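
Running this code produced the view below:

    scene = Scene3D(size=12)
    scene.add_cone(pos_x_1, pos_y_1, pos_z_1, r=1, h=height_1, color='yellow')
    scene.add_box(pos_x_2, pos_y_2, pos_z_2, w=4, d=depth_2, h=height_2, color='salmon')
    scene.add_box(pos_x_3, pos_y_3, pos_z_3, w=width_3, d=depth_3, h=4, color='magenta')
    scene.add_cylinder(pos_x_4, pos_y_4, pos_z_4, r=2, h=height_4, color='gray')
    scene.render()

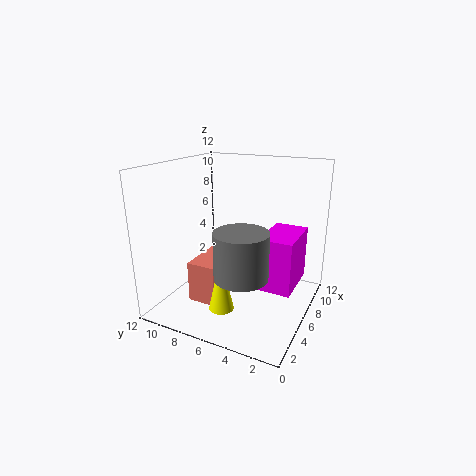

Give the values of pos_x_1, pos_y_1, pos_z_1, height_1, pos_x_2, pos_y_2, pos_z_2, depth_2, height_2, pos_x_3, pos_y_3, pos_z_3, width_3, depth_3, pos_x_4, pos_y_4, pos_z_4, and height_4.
pos_x_1 = 3; pos_y_1 = 6; pos_z_1 = 1; height_1 = 4.5; pos_x_2 = 3.5; pos_y_2 = 7; pos_z_2 = 0.5; depth_2 = 2.5; height_2 = 3.5; pos_x_3 = 3; pos_y_3 = 0.5; pos_z_3 = 3.5; width_3 = 4; depth_3 = 2.5; pos_x_4 = 2.5; pos_y_4 = 4; pos_z_4 = 4.5; height_4 = 3.5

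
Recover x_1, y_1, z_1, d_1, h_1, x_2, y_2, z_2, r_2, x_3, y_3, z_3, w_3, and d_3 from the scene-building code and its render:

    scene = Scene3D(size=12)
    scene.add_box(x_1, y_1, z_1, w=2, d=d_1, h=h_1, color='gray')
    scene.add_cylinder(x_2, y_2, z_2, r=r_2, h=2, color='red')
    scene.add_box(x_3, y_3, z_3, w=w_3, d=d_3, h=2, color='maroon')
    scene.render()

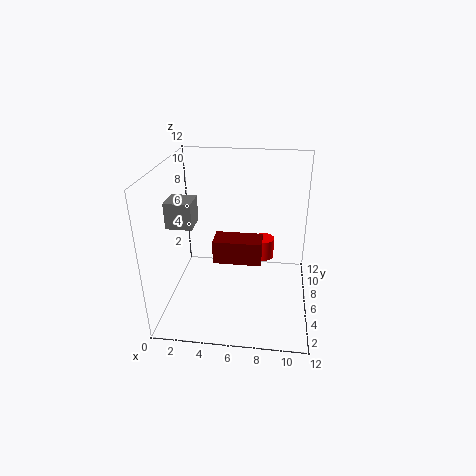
x_1 = 1, y_1 = 3, z_1 = 8, d_1 = 2, h_1 = 2, x_2 = 8, y_2 = 10, z_2 = 2, r_2 = 1, x_3 = 4, y_3 = 5, z_3 = 4, w_3 = 4, d_3 = 2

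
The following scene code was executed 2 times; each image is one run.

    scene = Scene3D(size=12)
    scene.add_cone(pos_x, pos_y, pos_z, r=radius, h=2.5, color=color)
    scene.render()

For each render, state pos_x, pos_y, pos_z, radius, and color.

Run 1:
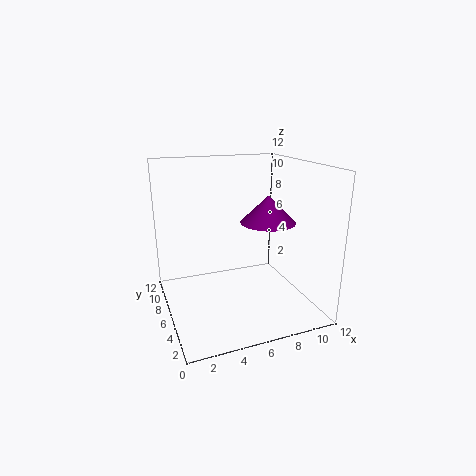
pos_x = 9.5
pos_y = 7.5
pos_z = 6.5
radius = 2.5
color = 'purple'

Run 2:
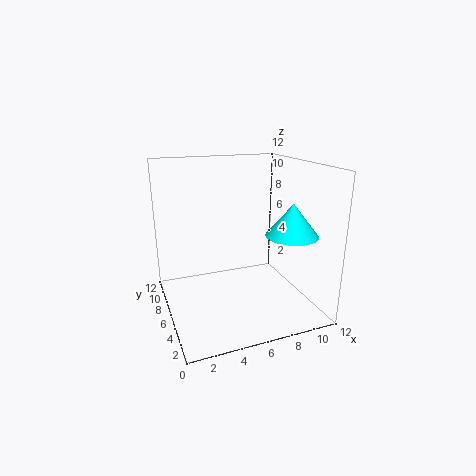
pos_x = 9
pos_y = 2.5
pos_z = 7
radius = 2
color = 'cyan'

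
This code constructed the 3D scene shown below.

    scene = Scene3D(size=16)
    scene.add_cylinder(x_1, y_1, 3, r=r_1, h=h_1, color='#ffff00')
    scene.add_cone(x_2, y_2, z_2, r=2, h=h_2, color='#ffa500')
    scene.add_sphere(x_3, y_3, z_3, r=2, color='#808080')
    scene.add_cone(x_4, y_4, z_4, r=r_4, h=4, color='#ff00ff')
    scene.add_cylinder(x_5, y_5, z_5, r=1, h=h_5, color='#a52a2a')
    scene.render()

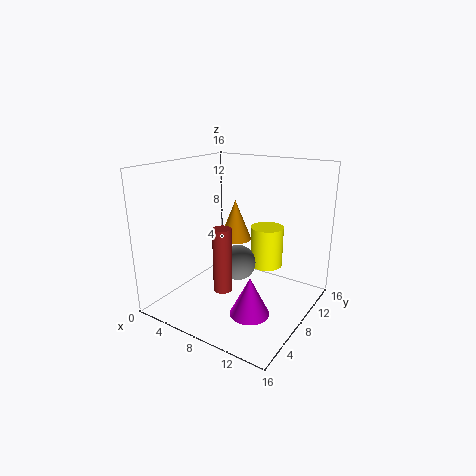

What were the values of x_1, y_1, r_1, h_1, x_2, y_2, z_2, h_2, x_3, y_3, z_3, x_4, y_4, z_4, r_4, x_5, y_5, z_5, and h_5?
x_1 = 9; y_1 = 13; r_1 = 2; h_1 = 5; x_2 = 5; y_2 = 12; z_2 = 6; h_2 = 5; x_3 = 8; y_3 = 8; z_3 = 5; x_4 = 12; y_4 = 4; z_4 = 2; r_4 = 2; x_5 = 8; y_5 = 5; z_5 = 3; h_5 = 7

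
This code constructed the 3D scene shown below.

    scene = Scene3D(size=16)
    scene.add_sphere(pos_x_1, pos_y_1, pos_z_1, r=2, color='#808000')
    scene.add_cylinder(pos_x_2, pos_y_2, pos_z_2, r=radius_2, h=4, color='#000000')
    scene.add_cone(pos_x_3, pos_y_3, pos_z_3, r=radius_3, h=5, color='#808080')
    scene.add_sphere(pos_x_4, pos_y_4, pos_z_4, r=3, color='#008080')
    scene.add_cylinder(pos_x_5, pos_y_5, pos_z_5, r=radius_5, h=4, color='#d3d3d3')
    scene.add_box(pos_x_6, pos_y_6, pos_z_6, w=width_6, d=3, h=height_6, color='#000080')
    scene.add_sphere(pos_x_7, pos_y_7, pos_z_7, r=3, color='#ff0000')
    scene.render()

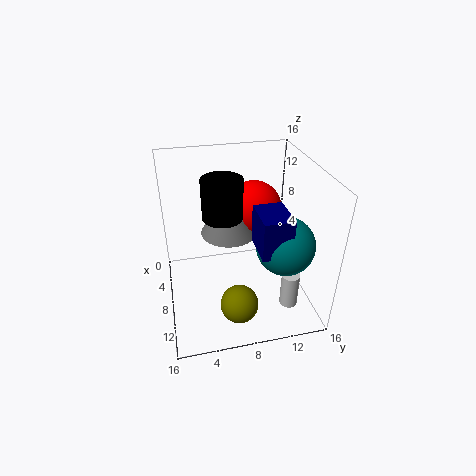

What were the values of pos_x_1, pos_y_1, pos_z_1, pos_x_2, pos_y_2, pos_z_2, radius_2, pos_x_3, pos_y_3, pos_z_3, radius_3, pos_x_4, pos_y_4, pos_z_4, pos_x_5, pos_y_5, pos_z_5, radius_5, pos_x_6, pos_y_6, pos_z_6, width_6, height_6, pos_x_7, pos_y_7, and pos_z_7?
pos_x_1 = 13
pos_y_1 = 7
pos_z_1 = 3
pos_x_2 = 10
pos_y_2 = 6
pos_z_2 = 12
radius_2 = 2
pos_x_3 = 8
pos_y_3 = 7
pos_z_3 = 9
radius_3 = 3
pos_x_4 = 12
pos_y_4 = 12
pos_z_4 = 9
pos_x_5 = 12
pos_y_5 = 13
pos_z_5 = 1
radius_5 = 1
pos_x_6 = 10
pos_y_6 = 9
pos_z_6 = 9
width_6 = 4
height_6 = 4
pos_x_7 = 7
pos_y_7 = 10
pos_z_7 = 11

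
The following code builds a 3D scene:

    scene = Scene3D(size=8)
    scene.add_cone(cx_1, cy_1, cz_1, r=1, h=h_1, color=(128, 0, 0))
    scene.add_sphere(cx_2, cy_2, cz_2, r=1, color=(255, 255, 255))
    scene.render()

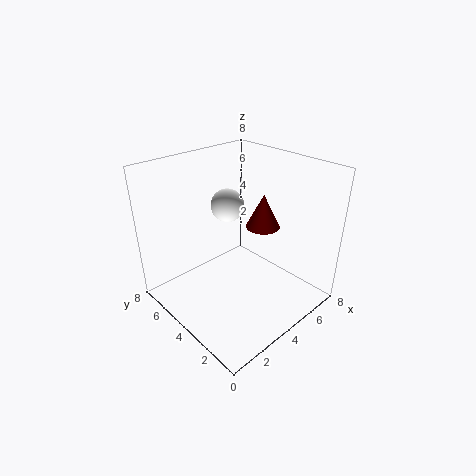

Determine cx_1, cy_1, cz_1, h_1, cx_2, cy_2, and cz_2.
cx_1 = 6; cy_1 = 4; cz_1 = 4; h_1 = 2; cx_2 = 5; cy_2 = 6; cz_2 = 5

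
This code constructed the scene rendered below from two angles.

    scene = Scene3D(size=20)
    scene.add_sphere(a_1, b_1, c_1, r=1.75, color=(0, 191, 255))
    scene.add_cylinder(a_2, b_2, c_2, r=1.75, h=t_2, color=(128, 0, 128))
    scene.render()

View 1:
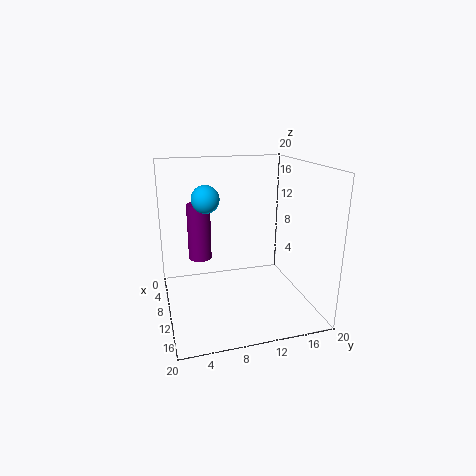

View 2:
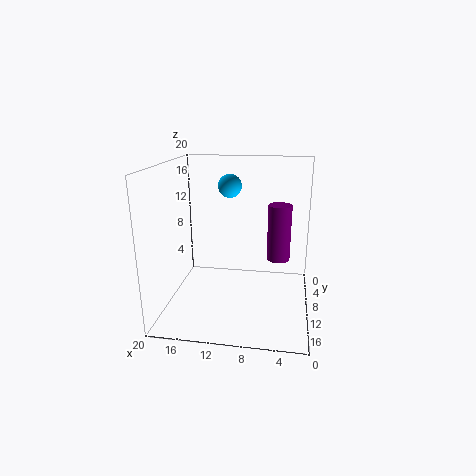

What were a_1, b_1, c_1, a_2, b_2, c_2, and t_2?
a_1 = 12, b_1 = 5.25, c_1 = 16.25, a_2 = 4.5, b_2 = 5.5, c_2 = 5.25, t_2 = 8.5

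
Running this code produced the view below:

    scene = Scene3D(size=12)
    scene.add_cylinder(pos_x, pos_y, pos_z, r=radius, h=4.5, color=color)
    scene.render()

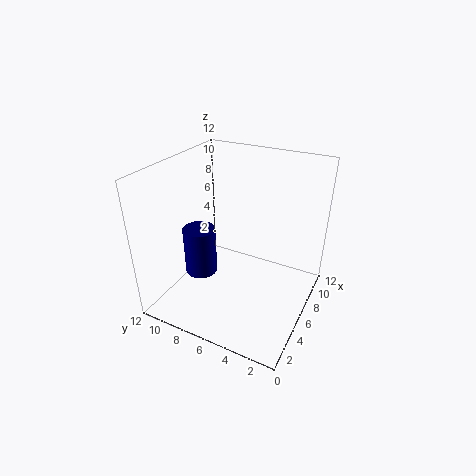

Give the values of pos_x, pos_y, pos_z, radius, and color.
pos_x = 6.5; pos_y = 10.25; pos_z = 1; radius = 1.5; color = 'navy'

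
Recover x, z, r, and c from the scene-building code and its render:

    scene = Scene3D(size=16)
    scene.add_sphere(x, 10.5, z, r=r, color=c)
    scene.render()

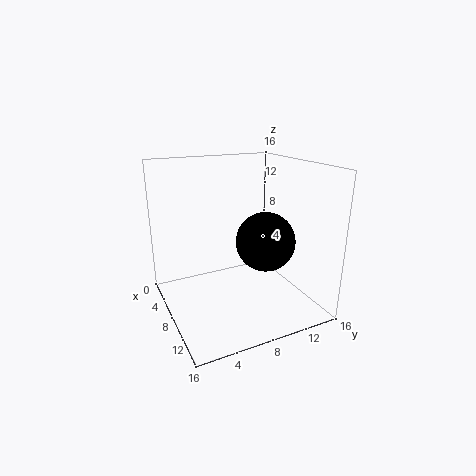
x = 9.75, z = 7.75, r = 3.25, c = 'black'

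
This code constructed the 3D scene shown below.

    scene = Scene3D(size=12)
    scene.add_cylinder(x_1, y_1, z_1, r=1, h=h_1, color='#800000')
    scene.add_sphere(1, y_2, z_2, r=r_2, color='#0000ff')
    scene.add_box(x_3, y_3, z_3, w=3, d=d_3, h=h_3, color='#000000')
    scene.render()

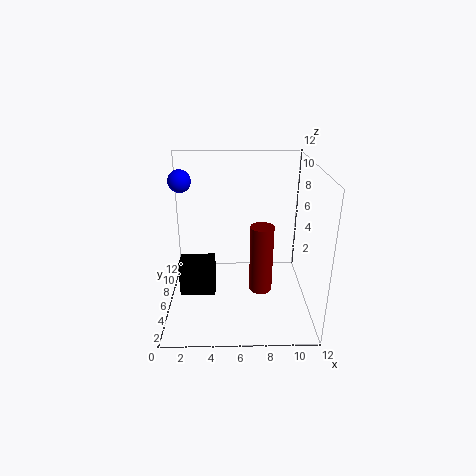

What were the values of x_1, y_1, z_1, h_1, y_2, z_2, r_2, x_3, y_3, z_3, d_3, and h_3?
x_1 = 8, y_1 = 6, z_1 = 1, h_1 = 6, y_2 = 9, z_2 = 10, r_2 = 1, x_3 = 1, y_3 = 5, z_3 = 1, d_3 = 2, h_3 = 3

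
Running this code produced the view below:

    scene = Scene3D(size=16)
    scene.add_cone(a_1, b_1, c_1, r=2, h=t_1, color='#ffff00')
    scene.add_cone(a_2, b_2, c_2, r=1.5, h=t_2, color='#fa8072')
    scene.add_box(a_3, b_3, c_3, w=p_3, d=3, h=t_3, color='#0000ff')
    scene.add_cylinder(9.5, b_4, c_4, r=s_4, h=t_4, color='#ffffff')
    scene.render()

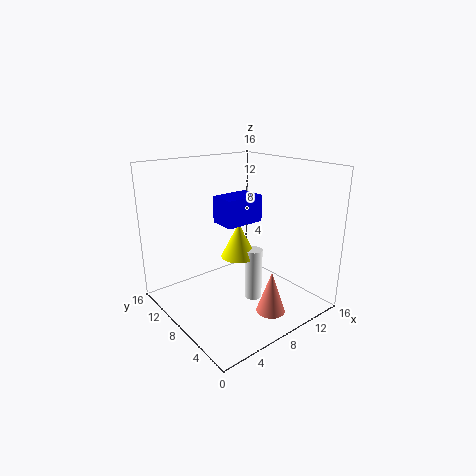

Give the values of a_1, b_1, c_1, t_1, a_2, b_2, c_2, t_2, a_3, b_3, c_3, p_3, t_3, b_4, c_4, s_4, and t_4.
a_1 = 8.5; b_1 = 8.5; c_1 = 5.5; t_1 = 4; a_2 = 8; b_2 = 2.5; c_2 = 1.5; t_2 = 4.5; a_3 = 6.5; b_3 = 7.5; c_3 = 9.5; p_3 = 4.5; t_3 = 3; b_4 = 7; c_4 = 0.5; s_4 = 1; t_4 = 6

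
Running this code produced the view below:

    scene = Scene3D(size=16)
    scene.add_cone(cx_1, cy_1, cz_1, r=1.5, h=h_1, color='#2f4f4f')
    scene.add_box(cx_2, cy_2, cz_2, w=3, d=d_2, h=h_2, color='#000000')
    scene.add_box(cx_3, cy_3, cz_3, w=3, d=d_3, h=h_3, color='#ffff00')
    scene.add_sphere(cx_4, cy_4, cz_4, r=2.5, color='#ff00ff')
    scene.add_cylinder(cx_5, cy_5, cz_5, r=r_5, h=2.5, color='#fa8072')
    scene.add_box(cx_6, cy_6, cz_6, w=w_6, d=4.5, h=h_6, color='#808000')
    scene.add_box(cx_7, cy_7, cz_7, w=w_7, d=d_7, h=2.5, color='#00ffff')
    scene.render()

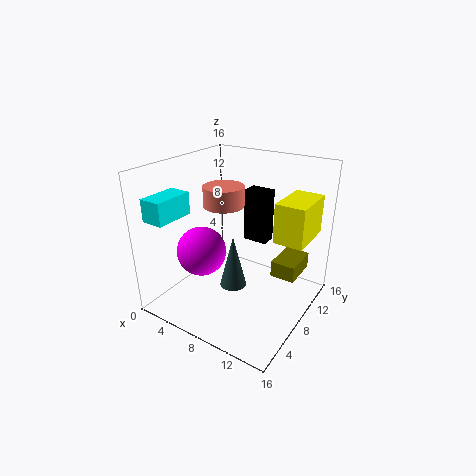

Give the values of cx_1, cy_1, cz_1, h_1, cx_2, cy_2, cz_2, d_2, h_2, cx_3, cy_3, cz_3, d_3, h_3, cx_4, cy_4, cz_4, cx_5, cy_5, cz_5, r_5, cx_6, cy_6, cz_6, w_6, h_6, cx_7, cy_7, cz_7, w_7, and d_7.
cx_1 = 8, cy_1 = 7, cz_1 = 2.5, h_1 = 6, cx_2 = 6, cy_2 = 12.5, cz_2 = 5.5, d_2 = 2, h_2 = 6.5, cx_3 = 13, cy_3 = 6.5, cz_3 = 9.5, d_3 = 5, h_3 = 4, cx_4 = 6.5, cy_4 = 3.5, cz_4 = 8, cx_5 = 4, cy_5 = 11, cz_5 = 10, r_5 = 2.5, cx_6 = 10.5, cy_6 = 11.5, cz_6 = 2, w_6 = 3, h_6 = 2, cx_7 = 0.5, cy_7 = 1.5, cz_7 = 10.5, w_7 = 2.5, d_7 = 4.5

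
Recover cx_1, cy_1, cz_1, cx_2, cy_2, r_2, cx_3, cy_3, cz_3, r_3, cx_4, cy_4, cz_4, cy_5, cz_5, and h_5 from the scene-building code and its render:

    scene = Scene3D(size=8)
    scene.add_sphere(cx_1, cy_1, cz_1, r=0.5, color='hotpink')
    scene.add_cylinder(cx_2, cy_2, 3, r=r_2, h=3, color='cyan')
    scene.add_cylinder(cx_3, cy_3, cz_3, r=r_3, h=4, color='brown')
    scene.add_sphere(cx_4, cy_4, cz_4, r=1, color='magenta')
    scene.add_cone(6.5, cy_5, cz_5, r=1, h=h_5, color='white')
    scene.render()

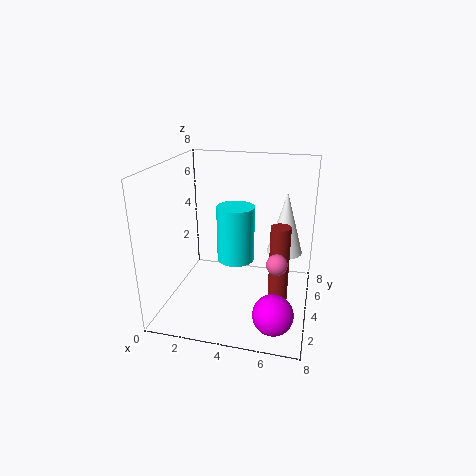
cx_1 = 6.5; cy_1 = 1.5; cz_1 = 4; cx_2 = 4; cy_2 = 3.5; r_2 = 1; cx_3 = 6.5; cy_3 = 2.5; cz_3 = 1.5; r_3 = 0.5; cx_4 = 6.5; cy_4 = 1; cz_4 = 1.5; cy_5 = 5; cz_5 = 3; h_5 = 3.5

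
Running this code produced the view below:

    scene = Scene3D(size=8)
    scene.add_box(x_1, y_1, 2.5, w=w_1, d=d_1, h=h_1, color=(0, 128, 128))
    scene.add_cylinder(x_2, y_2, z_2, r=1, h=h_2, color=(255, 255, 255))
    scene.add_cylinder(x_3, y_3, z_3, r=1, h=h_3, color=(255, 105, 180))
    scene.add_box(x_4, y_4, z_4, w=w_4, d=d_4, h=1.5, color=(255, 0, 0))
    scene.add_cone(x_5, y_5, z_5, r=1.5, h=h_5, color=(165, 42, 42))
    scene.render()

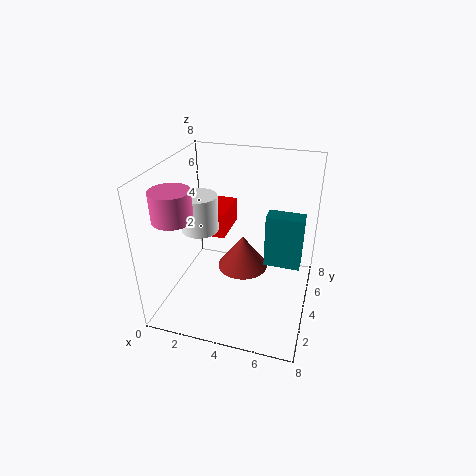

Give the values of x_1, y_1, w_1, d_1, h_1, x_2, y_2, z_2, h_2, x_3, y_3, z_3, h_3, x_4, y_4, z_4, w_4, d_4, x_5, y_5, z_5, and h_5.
x_1 = 5.5; y_1 = 4; w_1 = 2; d_1 = 1; h_1 = 3; x_2 = 2; y_2 = 3.5; z_2 = 4.5; h_2 = 2; x_3 = 1.5; y_3 = 1.5; z_3 = 6; h_3 = 1.5; x_4 = 1; y_4 = 4.5; z_4 = 3.5; w_4 = 2; d_4 = 2.5; x_5 = 4; y_5 = 5; z_5 = 1.5; h_5 = 2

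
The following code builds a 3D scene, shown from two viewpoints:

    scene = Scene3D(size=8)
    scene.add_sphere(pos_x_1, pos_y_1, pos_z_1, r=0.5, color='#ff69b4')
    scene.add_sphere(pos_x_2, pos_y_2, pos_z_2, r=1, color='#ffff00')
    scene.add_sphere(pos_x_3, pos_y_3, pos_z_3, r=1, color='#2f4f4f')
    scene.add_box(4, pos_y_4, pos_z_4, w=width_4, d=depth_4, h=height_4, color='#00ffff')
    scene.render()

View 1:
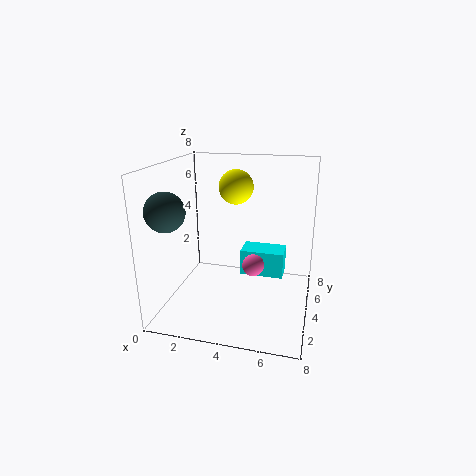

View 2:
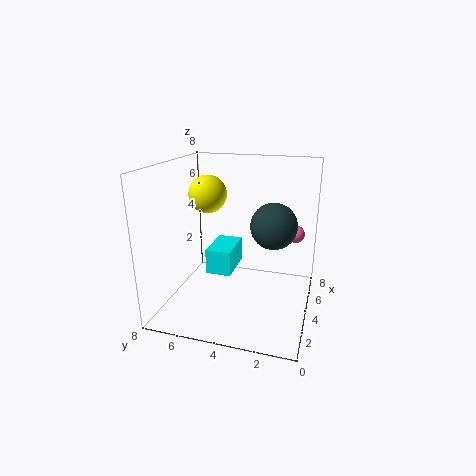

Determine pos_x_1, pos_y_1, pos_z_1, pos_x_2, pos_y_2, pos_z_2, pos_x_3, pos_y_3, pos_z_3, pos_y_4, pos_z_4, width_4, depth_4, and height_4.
pos_x_1 = 5.5, pos_y_1 = 1, pos_z_1 = 4, pos_x_2 = 3.5, pos_y_2 = 5.5, pos_z_2 = 6.5, pos_x_3 = 1, pos_y_3 = 1.5, pos_z_3 = 6, pos_y_4 = 4.5, pos_z_4 = 1.5, width_4 = 2.5, depth_4 = 1.5, height_4 = 1.5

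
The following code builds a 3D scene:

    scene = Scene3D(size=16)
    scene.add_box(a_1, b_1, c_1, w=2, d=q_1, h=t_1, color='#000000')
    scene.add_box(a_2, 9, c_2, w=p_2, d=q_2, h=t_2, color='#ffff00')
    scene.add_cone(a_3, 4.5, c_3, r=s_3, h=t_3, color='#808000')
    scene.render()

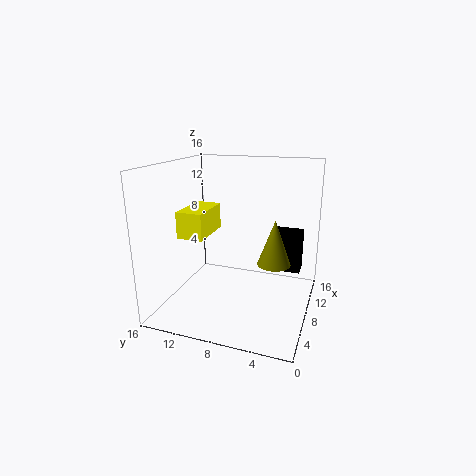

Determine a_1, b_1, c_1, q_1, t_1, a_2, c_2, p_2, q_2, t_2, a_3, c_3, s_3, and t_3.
a_1 = 11.5, b_1 = 1.5, c_1 = 3, q_1 = 3.5, t_1 = 5, a_2 = 1, c_2 = 10, p_2 = 4.5, q_2 = 2.5, t_2 = 2.5, a_3 = 11, c_3 = 4, s_3 = 2, t_3 = 5.5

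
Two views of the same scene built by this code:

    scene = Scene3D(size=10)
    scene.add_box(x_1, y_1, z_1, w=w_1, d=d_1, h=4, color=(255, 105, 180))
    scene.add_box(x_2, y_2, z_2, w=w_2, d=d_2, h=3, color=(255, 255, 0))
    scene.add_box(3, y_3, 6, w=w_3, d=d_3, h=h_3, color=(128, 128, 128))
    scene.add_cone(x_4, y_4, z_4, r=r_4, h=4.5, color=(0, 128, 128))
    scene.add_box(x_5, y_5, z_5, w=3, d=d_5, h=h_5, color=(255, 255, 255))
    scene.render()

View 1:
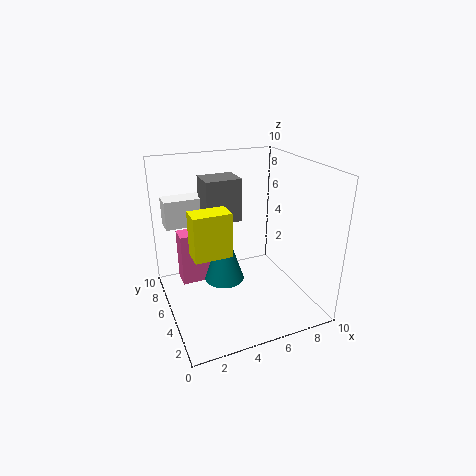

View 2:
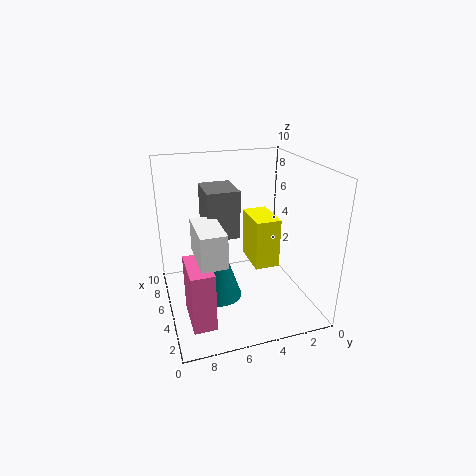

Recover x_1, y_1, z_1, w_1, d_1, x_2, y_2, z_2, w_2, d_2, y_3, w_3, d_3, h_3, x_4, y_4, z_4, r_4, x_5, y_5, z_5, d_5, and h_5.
x_1 = 1.5
y_1 = 7.5
z_1 = 0.5
w_1 = 3
d_1 = 1.5
x_2 = 1.5
y_2 = 3.5
z_2 = 4.5
w_2 = 2.5
d_2 = 1.5
y_3 = 5.5
w_3 = 2.5
d_3 = 2
h_3 = 3
x_4 = 4.5
y_4 = 6.5
z_4 = 1
r_4 = 1.5
x_5 = 0.5
y_5 = 7
z_5 = 5.5
d_5 = 1.5
h_5 = 2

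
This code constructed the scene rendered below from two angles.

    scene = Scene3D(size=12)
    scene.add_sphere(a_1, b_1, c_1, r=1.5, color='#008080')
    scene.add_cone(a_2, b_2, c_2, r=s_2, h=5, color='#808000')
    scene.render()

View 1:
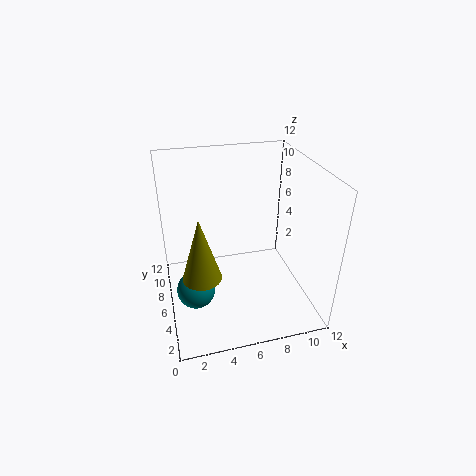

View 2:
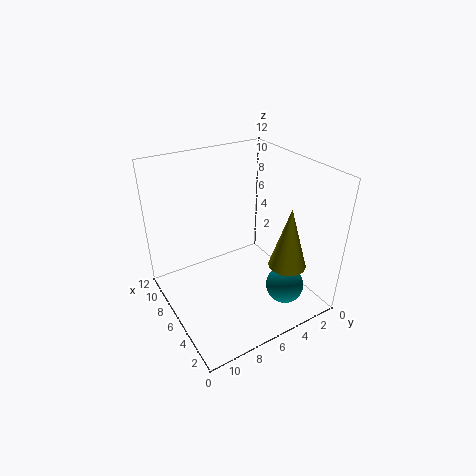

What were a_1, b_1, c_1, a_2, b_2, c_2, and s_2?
a_1 = 2, b_1 = 4, c_1 = 3, a_2 = 2.5, b_2 = 3.5, c_2 = 4.5, s_2 = 1.5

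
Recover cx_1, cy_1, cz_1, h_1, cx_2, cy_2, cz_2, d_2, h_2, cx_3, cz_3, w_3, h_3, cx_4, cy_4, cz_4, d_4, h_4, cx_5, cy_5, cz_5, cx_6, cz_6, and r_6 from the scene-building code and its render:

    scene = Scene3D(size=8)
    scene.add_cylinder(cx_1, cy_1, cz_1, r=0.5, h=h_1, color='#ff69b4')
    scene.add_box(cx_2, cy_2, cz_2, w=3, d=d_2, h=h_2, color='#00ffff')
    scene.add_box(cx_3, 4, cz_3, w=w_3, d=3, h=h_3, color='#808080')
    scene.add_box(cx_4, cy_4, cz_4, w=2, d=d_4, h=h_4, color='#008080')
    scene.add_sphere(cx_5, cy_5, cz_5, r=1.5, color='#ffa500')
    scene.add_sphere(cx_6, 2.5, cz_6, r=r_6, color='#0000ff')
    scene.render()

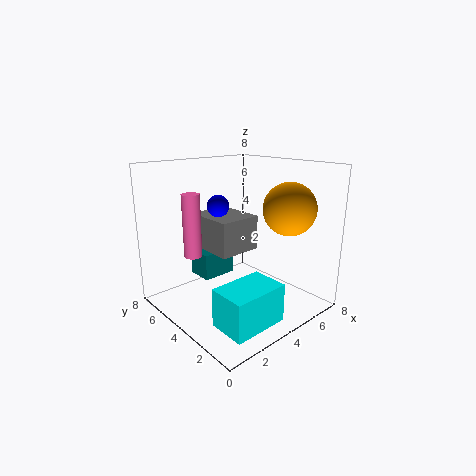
cx_1 = 2; cy_1 = 5.5; cz_1 = 3; h_1 = 3.5; cx_2 = 1; cy_2 = 0.5; cz_2 = 0.5; d_2 = 2; h_2 = 2; cx_3 = 3; cz_3 = 3; w_3 = 2.5; h_3 = 2; cx_4 = 2.5; cy_4 = 5; cz_4 = 1.5; d_4 = 1.5; h_4 = 1.5; cx_5 = 6.5; cy_5 = 2.5; cz_5 = 5.5; cx_6 = 1.5; cz_6 = 6.5; r_6 = 0.5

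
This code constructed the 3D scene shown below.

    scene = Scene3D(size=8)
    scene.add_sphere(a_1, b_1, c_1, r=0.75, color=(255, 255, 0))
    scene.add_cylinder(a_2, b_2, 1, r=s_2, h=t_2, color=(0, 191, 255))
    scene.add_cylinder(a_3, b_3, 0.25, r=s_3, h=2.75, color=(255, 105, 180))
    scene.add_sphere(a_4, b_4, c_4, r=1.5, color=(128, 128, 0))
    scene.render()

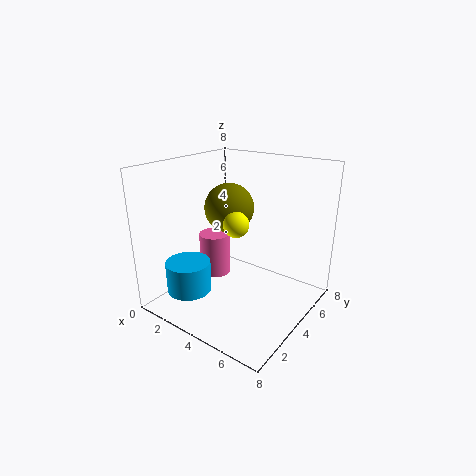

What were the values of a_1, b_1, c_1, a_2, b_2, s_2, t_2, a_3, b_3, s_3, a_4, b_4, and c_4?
a_1 = 3.5
b_1 = 4.5
c_1 = 4.5
a_2 = 2
b_2 = 2
s_2 = 1.25
t_2 = 1.75
a_3 = 1
b_3 = 5.5
s_3 = 1
a_4 = 2.25
b_4 = 5.5
c_4 = 5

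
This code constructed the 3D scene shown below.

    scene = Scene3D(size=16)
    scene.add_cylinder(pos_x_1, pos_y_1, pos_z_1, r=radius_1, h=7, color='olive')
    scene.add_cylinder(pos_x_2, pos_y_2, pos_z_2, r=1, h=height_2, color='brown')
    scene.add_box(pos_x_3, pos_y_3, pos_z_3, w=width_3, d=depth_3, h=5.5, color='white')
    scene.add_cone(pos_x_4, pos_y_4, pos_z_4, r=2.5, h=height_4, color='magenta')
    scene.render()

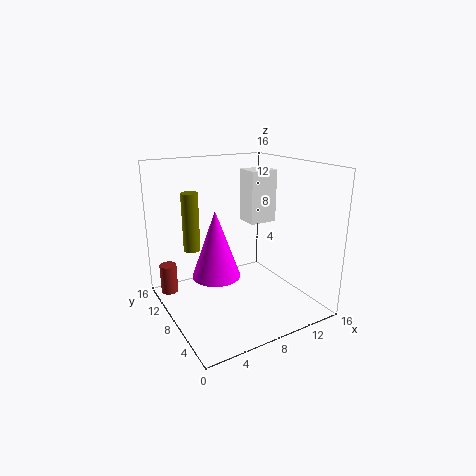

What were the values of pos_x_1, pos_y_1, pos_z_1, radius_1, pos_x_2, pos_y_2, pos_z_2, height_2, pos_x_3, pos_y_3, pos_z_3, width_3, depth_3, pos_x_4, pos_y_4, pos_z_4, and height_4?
pos_x_1 = 4.5
pos_y_1 = 13
pos_z_1 = 5.5
radius_1 = 1
pos_x_2 = 1.5
pos_y_2 = 13.5
pos_z_2 = 0.5
height_2 = 3.5
pos_x_3 = 8.5
pos_y_3 = 6
pos_z_3 = 10
width_3 = 3
depth_3 = 2.5
pos_x_4 = 4.5
pos_y_4 = 6.5
pos_z_4 = 5
height_4 = 7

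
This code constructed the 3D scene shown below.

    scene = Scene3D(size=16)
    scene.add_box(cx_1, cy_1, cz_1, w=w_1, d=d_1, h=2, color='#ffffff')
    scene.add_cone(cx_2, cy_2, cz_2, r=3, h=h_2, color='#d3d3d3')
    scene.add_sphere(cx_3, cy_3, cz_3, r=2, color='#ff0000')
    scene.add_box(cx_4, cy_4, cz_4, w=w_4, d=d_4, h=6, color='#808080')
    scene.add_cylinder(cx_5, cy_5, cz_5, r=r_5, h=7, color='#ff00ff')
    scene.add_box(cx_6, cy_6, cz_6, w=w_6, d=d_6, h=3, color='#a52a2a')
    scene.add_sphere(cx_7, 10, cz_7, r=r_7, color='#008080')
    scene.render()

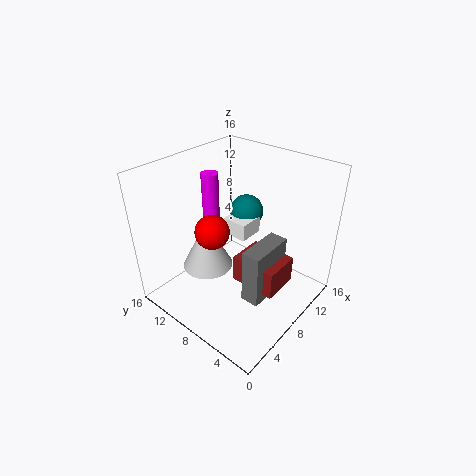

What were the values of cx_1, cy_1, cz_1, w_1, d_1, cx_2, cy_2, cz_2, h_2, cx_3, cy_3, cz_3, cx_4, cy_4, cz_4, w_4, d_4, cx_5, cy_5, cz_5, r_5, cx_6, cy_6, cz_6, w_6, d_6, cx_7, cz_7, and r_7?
cx_1 = 9, cy_1 = 8, cz_1 = 7, w_1 = 3, d_1 = 3, cx_2 = 7, cy_2 = 12, cz_2 = 3, h_2 = 6, cx_3 = 7, cy_3 = 11, cz_3 = 8, cx_4 = 5, cy_4 = 3, cz_4 = 3, w_4 = 5, d_4 = 2, cx_5 = 9, cy_5 = 13, cz_5 = 7, r_5 = 1, cx_6 = 6, cy_6 = 2, cz_6 = 4, w_6 = 4, d_6 = 5, cx_7 = 12, cz_7 = 9, r_7 = 2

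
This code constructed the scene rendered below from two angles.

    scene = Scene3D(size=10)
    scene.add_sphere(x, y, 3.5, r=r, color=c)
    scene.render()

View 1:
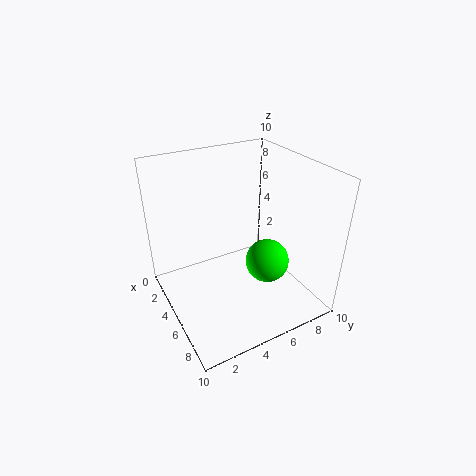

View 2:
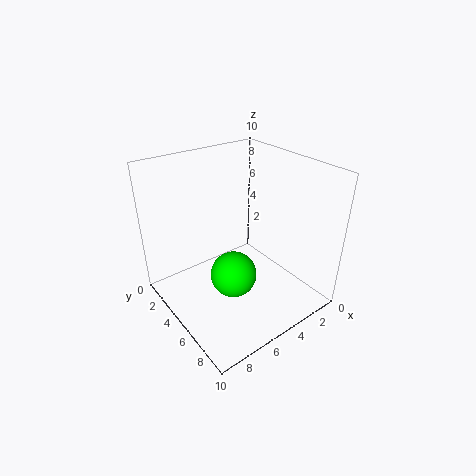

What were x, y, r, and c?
x = 6.5
y = 6.5
r = 1.5
c = 'lime'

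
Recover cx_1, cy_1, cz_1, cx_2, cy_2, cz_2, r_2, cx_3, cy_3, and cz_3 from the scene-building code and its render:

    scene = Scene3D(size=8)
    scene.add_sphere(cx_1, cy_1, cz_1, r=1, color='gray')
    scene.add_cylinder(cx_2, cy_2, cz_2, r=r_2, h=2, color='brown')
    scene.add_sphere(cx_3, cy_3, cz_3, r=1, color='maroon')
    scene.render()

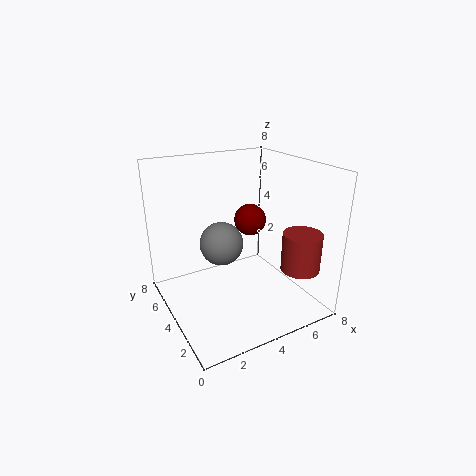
cx_1 = 2
cy_1 = 2
cz_1 = 5
cx_2 = 6
cy_2 = 1
cz_2 = 3
r_2 = 1
cx_3 = 6
cy_3 = 6
cz_3 = 4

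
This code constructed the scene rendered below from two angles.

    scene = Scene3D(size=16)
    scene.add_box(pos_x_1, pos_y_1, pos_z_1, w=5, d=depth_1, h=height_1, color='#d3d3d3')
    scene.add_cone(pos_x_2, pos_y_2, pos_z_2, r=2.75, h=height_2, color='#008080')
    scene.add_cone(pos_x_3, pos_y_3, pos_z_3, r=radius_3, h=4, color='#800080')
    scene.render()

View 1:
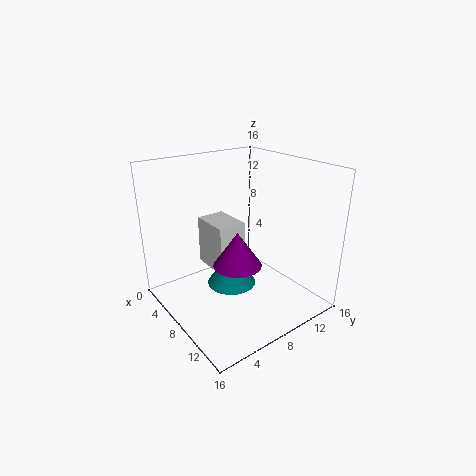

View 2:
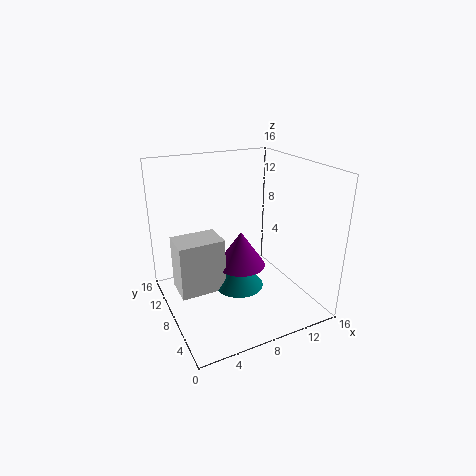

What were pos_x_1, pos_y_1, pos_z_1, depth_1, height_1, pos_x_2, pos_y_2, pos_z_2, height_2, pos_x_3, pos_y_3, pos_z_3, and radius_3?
pos_x_1 = 1, pos_y_1 = 7, pos_z_1 = 2.5, depth_1 = 3.5, height_1 = 6, pos_x_2 = 7.75, pos_y_2 = 7.25, pos_z_2 = 2.5, height_2 = 3.75, pos_x_3 = 8.25, pos_y_3 = 7.75, pos_z_3 = 4.75, radius_3 = 2.75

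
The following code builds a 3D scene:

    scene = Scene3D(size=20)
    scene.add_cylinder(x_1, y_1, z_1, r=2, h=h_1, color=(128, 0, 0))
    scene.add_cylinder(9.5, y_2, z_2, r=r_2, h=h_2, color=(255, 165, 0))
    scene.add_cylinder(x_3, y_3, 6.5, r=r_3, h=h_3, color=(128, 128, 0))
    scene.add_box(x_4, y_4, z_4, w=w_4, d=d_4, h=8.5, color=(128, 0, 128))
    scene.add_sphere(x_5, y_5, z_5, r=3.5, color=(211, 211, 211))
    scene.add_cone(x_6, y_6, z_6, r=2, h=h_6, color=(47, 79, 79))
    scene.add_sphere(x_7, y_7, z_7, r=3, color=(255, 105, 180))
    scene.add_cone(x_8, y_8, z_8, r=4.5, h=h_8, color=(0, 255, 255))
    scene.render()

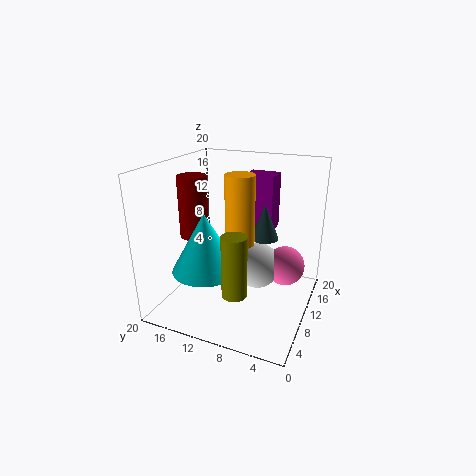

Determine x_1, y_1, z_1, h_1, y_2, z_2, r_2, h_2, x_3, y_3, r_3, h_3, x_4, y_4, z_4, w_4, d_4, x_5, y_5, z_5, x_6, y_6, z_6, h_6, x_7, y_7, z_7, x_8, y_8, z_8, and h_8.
x_1 = 8.5
y_1 = 16
z_1 = 10
h_1 = 8.5
y_2 = 9.5
z_2 = 9.5
r_2 = 2
h_2 = 9.5
x_3 = 2
y_3 = 7
r_3 = 1.5
h_3 = 7.5
x_4 = 15.5
y_4 = 7
z_4 = 9
w_4 = 4
d_4 = 4.5
x_5 = 14
y_5 = 8.5
z_5 = 4
x_6 = 12.5
y_6 = 7
z_6 = 9.5
h_6 = 5
x_7 = 15.5
y_7 = 4.5
z_7 = 4
x_8 = 6
y_8 = 13
z_8 = 6.5
h_8 = 8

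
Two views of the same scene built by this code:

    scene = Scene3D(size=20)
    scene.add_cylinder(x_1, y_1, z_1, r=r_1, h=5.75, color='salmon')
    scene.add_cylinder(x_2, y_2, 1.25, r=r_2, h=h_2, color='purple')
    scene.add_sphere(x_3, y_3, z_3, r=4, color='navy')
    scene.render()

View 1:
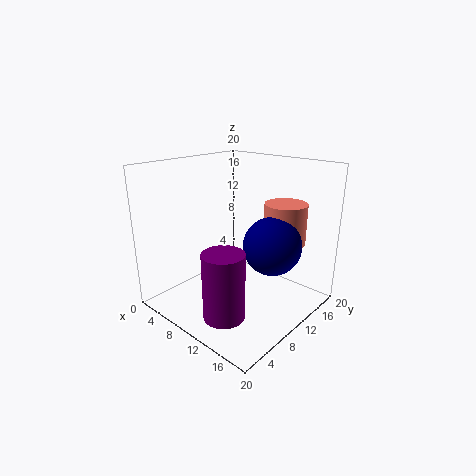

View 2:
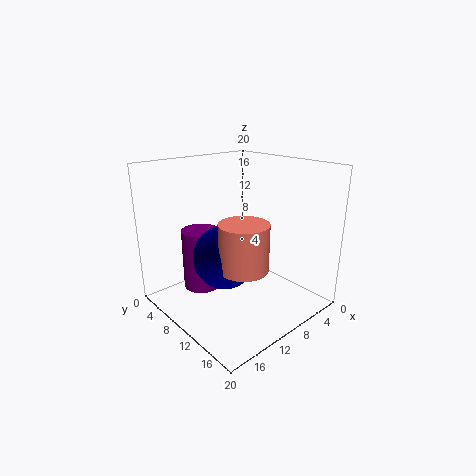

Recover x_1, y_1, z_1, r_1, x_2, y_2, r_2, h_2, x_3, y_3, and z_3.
x_1 = 14, y_1 = 15.5, z_1 = 8.75, r_1 = 3, x_2 = 12.5, y_2 = 4.5, r_2 = 2.75, h_2 = 9, x_3 = 14.25, y_3 = 12.25, z_3 = 9.25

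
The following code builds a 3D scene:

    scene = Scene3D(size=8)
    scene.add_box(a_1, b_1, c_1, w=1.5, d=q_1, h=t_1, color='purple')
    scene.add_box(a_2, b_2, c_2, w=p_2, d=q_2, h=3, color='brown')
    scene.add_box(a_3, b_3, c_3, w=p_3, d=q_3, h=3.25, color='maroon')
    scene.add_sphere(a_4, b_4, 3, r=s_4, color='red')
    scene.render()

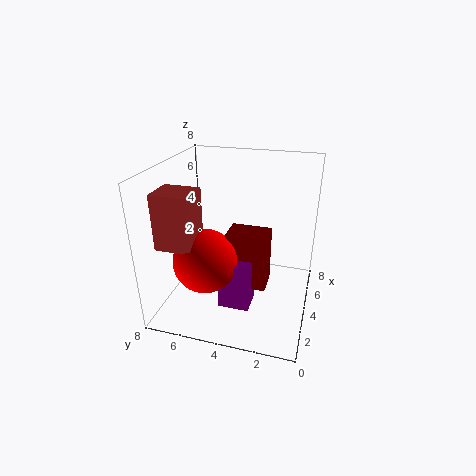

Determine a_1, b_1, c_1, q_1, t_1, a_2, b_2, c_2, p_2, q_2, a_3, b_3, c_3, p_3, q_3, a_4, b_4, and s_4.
a_1 = 2.5; b_1 = 3; c_1 = 0.25; q_1 = 1.75; t_1 = 2.75; a_2 = 1.5; b_2 = 5.75; c_2 = 4; p_2 = 1.75; q_2 = 2; a_3 = 3.25; b_3 = 2.25; c_3 = 1.25; p_3 = 1.5; q_3 = 2.25; a_4 = 2.75; b_4 = 5.5; s_4 = 1.75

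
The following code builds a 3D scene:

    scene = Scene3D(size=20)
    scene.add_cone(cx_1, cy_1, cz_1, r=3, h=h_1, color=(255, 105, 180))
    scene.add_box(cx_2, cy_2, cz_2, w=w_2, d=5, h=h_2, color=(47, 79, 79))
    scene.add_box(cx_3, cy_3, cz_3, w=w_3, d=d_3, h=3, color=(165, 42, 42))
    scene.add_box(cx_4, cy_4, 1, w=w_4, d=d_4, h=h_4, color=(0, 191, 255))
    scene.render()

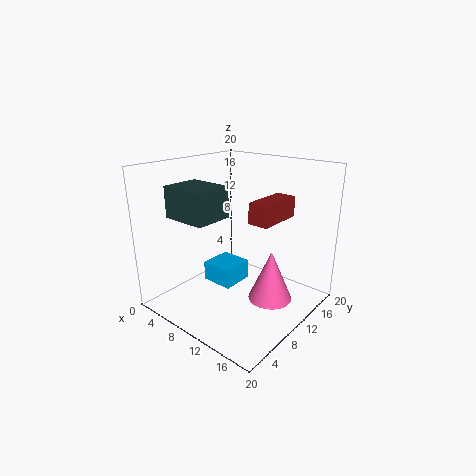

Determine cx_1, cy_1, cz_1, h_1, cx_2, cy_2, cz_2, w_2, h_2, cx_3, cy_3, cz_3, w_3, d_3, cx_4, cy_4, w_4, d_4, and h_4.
cx_1 = 15; cy_1 = 11; cz_1 = 2; h_1 = 7; cx_2 = 5; cy_2 = 2; cz_2 = 14; w_2 = 6; h_2 = 4; cx_3 = 11; cy_3 = 11; cz_3 = 12; w_3 = 3; d_3 = 7; cx_4 = 3; cy_4 = 10; w_4 = 5; d_4 = 5; h_4 = 3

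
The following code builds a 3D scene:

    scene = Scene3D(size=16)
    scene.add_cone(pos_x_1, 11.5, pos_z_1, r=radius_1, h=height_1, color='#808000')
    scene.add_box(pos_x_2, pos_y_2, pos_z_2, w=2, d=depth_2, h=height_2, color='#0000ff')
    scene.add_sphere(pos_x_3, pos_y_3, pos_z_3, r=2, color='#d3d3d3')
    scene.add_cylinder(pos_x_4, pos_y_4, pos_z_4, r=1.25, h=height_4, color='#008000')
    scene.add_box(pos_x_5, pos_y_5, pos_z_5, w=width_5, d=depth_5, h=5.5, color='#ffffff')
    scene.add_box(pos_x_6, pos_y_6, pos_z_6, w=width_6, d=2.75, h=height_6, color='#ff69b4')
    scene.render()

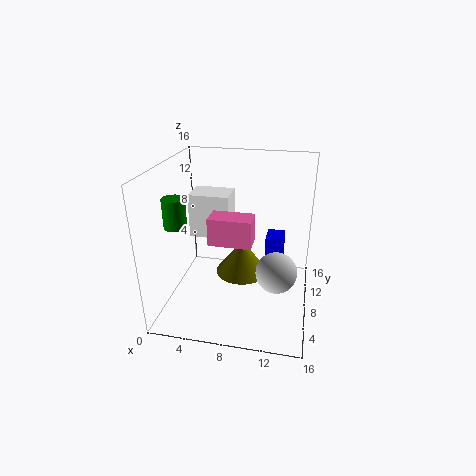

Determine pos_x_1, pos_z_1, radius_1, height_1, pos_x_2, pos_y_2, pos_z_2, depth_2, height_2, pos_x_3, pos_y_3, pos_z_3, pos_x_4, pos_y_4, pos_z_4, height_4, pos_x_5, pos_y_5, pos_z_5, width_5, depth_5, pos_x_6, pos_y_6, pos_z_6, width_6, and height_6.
pos_x_1 = 7.75, pos_z_1 = 1.5, radius_1 = 3.25, height_1 = 4.25, pos_x_2 = 11, pos_y_2 = 8.5, pos_z_2 = 3.25, depth_2 = 2.5, height_2 = 4.75, pos_x_3 = 12.75, pos_y_3 = 3.5, pos_z_3 = 7, pos_x_4 = 1.5, pos_y_4 = 6.25, pos_z_4 = 9.5, height_4 = 3.25, pos_x_5 = 1, pos_y_5 = 11.5, pos_z_5 = 5.75, width_5 = 5, depth_5 = 3.75, pos_x_6 = 4.5, pos_y_6 = 7.75, pos_z_6 = 6.75, width_6 = 5, height_6 = 3.25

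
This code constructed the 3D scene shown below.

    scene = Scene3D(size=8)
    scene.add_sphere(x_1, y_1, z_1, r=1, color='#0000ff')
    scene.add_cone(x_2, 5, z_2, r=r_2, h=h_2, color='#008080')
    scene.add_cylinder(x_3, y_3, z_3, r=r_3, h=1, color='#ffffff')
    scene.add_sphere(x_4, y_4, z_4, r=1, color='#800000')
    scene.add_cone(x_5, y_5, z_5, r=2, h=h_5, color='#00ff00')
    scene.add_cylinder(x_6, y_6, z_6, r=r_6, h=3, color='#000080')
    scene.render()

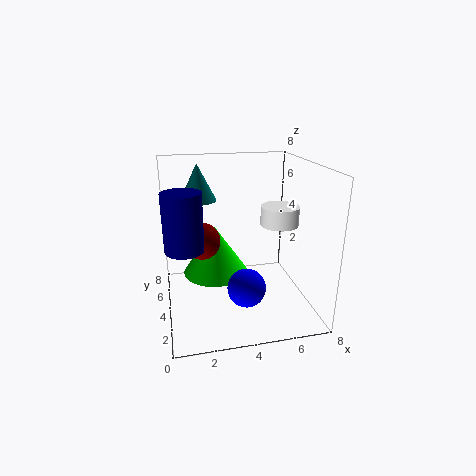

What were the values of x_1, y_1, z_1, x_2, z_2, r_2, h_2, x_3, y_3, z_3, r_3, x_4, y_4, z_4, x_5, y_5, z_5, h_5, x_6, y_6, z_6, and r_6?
x_1 = 4; y_1 = 2; z_1 = 2; x_2 = 2; z_2 = 6; r_2 = 1; h_2 = 2; x_3 = 6; y_3 = 3; z_3 = 5; r_3 = 1; x_4 = 2; y_4 = 4; z_4 = 4; x_5 = 3; y_5 = 6; z_5 = 1; h_5 = 3; x_6 = 1; y_6 = 3; z_6 = 4; r_6 = 1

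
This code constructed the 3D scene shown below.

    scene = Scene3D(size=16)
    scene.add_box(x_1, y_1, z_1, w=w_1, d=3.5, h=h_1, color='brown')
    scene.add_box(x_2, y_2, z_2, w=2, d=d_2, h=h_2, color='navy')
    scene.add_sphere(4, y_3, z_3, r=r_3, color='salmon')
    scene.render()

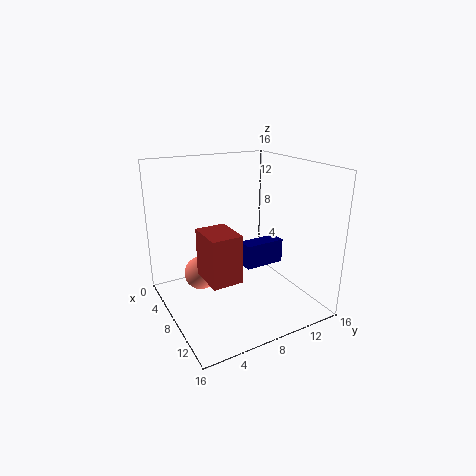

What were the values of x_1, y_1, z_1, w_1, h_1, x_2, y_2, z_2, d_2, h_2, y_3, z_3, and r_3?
x_1 = 5.5, y_1 = 4, z_1 = 3.5, w_1 = 4.5, h_1 = 5.5, x_2 = 5, y_2 = 10, z_2 = 3, d_2 = 5, h_2 = 3, y_3 = 5, z_3 = 2.5, r_3 = 2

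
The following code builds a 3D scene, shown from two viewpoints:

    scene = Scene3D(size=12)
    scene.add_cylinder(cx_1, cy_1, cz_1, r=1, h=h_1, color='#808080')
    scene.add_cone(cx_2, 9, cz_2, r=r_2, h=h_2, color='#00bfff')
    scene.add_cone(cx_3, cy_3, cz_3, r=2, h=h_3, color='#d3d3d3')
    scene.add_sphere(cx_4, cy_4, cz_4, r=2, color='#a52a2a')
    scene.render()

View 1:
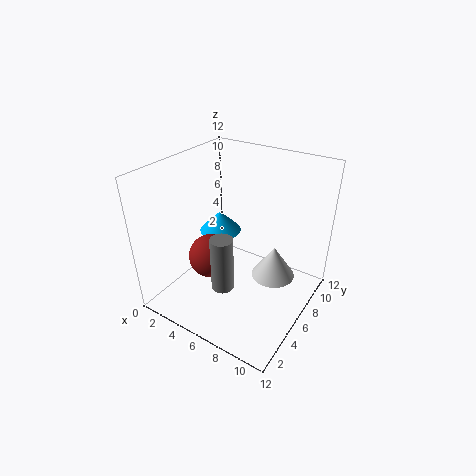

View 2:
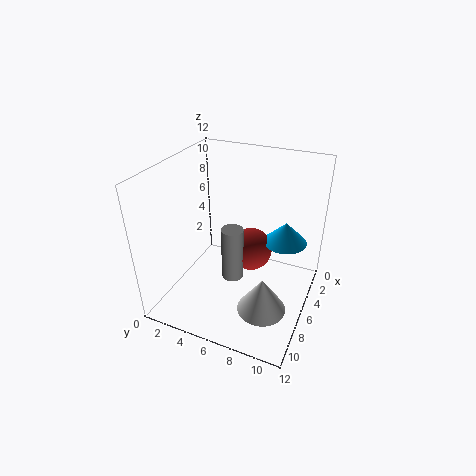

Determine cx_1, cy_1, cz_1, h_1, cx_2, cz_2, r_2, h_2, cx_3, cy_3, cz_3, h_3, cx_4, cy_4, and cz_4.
cx_1 = 5; cy_1 = 5; cz_1 = 1; h_1 = 5; cx_2 = 2; cz_2 = 4; r_2 = 2; h_2 = 2; cx_3 = 8; cy_3 = 9; cz_3 = 1; h_3 = 3; cx_4 = 3; cy_4 = 6; cz_4 = 3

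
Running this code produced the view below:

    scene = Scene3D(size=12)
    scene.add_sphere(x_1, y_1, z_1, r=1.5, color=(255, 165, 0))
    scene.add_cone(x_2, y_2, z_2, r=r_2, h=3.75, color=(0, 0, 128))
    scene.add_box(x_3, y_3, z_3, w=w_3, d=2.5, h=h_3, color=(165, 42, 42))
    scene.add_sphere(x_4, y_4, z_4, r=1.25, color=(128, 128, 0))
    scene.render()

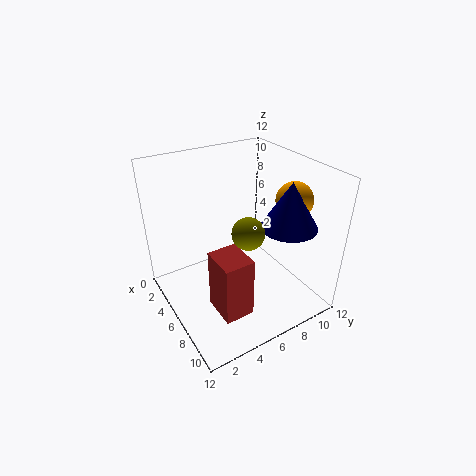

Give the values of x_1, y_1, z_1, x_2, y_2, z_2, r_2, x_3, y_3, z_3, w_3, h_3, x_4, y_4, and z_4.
x_1 = 8
y_1 = 10
z_1 = 9.25
x_2 = 8.75
y_2 = 9
z_2 = 7.5
r_2 = 2.25
x_3 = 6.25
y_3 = 3
z_3 = 0.5
w_3 = 3
h_3 = 5.25
x_4 = 8.25
y_4 = 5.5
z_4 = 7.75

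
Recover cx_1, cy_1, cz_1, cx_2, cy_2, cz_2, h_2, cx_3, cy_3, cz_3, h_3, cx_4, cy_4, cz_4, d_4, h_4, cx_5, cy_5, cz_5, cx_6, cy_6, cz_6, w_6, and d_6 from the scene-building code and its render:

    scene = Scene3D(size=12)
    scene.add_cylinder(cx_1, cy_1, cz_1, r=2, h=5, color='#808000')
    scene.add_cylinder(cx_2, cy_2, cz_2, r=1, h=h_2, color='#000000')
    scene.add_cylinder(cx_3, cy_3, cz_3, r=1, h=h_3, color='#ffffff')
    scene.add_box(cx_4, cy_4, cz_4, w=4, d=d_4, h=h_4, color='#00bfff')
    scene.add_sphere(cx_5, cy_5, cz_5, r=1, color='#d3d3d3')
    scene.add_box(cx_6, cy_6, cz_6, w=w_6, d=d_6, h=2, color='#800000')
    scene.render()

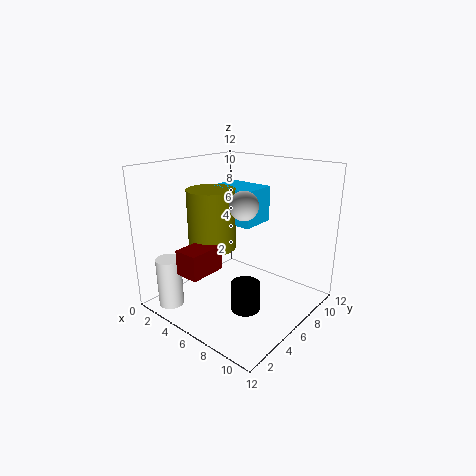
cx_1 = 4
cy_1 = 5
cz_1 = 5
cx_2 = 10
cy_2 = 2
cz_2 = 3
h_2 = 2
cx_3 = 3
cy_3 = 1
cz_3 = 1
h_3 = 4
cx_4 = 3
cy_4 = 6
cz_4 = 7
d_4 = 3
h_4 = 3
cx_5 = 9
cy_5 = 3
cz_5 = 10
cx_6 = 4
cy_6 = 1
cz_6 = 4
w_6 = 2
d_6 = 3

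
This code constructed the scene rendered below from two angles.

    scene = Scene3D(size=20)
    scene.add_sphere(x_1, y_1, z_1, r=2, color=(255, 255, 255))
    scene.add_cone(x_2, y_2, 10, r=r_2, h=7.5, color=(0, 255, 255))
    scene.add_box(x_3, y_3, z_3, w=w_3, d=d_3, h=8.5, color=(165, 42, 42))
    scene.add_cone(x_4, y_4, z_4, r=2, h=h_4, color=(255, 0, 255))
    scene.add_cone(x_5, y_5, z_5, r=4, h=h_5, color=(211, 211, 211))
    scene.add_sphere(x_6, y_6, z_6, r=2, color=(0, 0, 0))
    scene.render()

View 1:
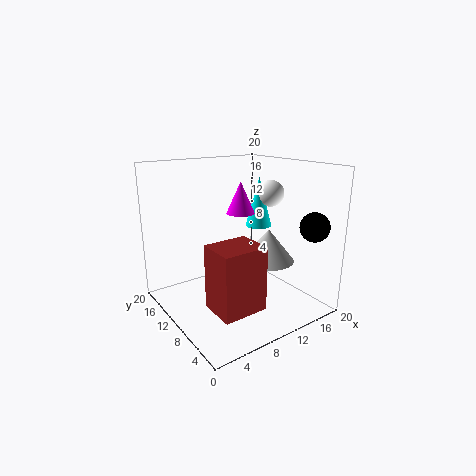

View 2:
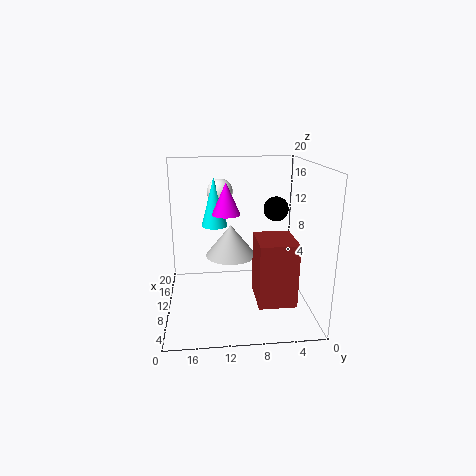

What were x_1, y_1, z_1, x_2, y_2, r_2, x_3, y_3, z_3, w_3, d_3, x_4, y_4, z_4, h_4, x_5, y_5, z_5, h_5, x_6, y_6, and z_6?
x_1 = 17.5
y_1 = 12
z_1 = 15
x_2 = 16
y_2 = 13
r_2 = 2
x_3 = 3.5
y_3 = 3
z_3 = 2.5
w_3 = 6
d_3 = 5
x_4 = 11.5
y_4 = 11.5
z_4 = 13
h_4 = 4.5
x_5 = 16
y_5 = 10.5
z_5 = 5
h_5 = 5
x_6 = 17.5
y_6 = 3
z_6 = 12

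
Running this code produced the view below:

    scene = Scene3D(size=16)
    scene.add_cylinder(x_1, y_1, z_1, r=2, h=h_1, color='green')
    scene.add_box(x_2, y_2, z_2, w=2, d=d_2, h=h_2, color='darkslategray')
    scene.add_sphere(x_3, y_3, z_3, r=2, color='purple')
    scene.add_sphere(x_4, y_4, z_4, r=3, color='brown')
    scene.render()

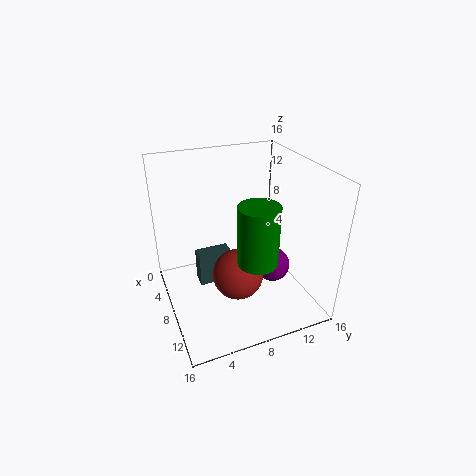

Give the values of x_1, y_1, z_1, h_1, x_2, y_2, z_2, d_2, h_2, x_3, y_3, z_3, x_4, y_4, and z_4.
x_1 = 13, y_1 = 8, z_1 = 8, h_1 = 6, x_2 = 4, y_2 = 4, z_2 = 1, d_2 = 4, h_2 = 4, x_3 = 9, y_3 = 12, z_3 = 4, x_4 = 8, y_4 = 8, z_4 = 3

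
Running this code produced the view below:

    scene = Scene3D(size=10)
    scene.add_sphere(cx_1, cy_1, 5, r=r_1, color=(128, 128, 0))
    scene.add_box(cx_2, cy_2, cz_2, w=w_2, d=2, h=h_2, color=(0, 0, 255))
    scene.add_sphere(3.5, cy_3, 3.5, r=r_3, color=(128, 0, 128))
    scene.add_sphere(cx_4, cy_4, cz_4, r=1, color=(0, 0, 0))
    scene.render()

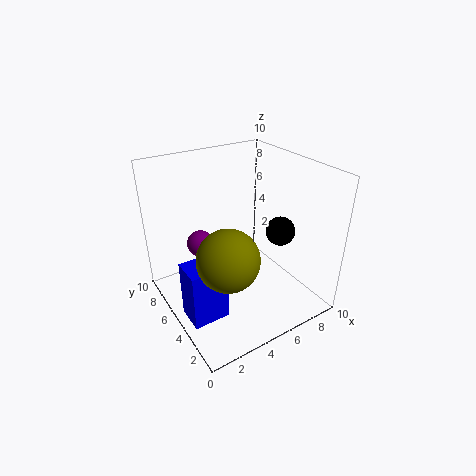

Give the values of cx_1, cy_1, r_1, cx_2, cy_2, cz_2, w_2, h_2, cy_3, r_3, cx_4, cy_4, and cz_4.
cx_1 = 3; cy_1 = 3; r_1 = 2; cx_2 = 0.5; cy_2 = 3; cz_2 = 0.5; w_2 = 2.5; h_2 = 4; cy_3 = 8; r_3 = 1; cx_4 = 7.5; cy_4 = 3.5; cz_4 = 5.5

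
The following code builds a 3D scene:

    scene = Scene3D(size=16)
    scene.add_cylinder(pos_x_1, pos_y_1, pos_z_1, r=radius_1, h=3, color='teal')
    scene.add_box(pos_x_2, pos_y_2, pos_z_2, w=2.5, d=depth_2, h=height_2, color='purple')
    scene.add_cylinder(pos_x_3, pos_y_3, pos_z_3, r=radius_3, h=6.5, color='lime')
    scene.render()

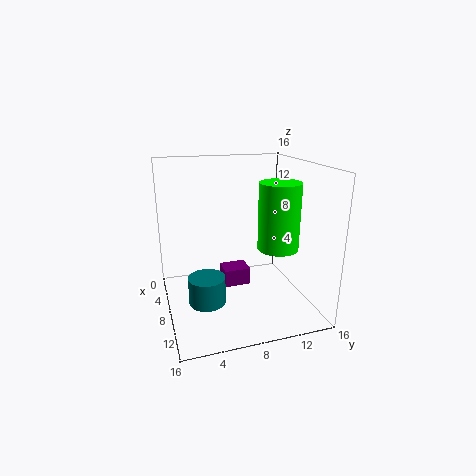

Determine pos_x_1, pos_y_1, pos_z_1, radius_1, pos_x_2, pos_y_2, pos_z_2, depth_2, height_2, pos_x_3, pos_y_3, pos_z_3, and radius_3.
pos_x_1 = 9.5; pos_y_1 = 4; pos_z_1 = 1.5; radius_1 = 2; pos_x_2 = 5.5; pos_y_2 = 6.5; pos_z_2 = 2; depth_2 = 3; height_2 = 2; pos_x_3 = 13; pos_y_3 = 10.5; pos_z_3 = 8.5; radius_3 = 2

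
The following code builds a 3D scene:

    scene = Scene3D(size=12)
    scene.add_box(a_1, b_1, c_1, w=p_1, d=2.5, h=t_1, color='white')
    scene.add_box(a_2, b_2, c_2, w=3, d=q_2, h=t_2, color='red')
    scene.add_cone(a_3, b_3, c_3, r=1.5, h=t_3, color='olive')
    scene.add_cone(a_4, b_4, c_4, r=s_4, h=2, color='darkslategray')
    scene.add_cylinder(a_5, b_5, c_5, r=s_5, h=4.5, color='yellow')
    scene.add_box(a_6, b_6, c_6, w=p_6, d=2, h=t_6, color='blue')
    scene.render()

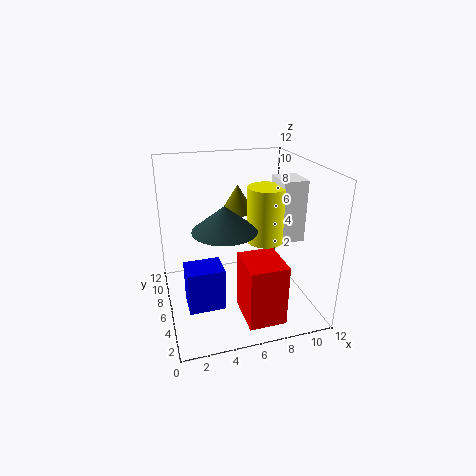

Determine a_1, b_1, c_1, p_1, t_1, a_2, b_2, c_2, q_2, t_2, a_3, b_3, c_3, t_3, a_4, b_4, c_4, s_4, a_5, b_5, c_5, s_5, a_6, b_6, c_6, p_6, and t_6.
a_1 = 9, b_1 = 4, c_1 = 6, p_1 = 2, t_1 = 5, a_2 = 5.5, b_2 = 1, c_2 = 0.5, q_2 = 3.5, t_2 = 5, a_3 = 7, b_3 = 9.5, c_3 = 7, t_3 = 2.5, a_4 = 4.5, b_4 = 4.5, c_4 = 7.5, s_4 = 2.5, a_5 = 8, b_5 = 5, c_5 = 6, s_5 = 1.5, a_6 = 1, b_6 = 0.5, c_6 = 3.5, p_6 = 2.5, t_6 = 3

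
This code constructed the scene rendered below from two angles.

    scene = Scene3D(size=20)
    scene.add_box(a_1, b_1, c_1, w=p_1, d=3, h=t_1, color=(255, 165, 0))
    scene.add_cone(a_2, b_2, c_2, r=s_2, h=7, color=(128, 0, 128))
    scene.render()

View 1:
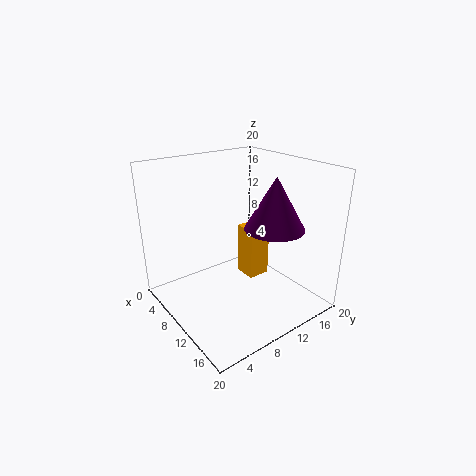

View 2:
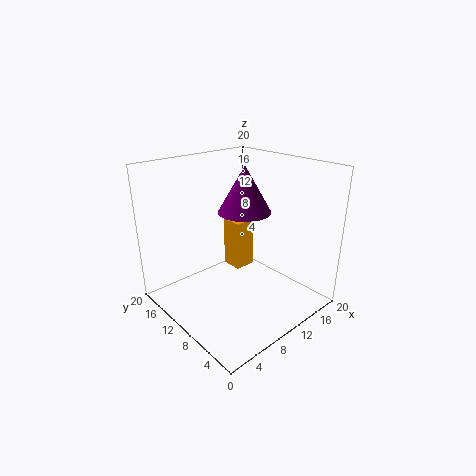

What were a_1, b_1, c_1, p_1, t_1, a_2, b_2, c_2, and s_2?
a_1 = 10
b_1 = 10
c_1 = 5
p_1 = 3
t_1 = 7
a_2 = 14
b_2 = 13
c_2 = 12
s_2 = 4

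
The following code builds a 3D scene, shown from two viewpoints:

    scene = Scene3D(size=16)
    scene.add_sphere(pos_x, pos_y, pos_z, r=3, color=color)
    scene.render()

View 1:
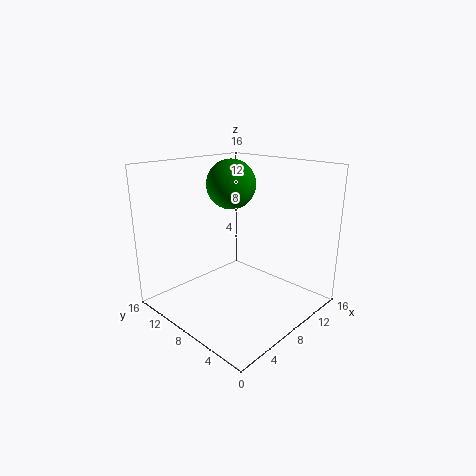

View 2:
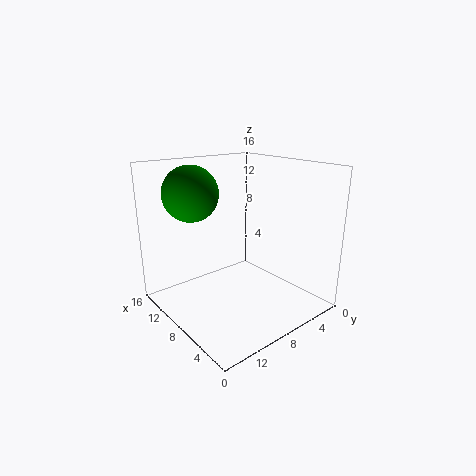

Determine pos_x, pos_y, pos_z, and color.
pos_x = 11; pos_y = 12; pos_z = 13; color = 'green'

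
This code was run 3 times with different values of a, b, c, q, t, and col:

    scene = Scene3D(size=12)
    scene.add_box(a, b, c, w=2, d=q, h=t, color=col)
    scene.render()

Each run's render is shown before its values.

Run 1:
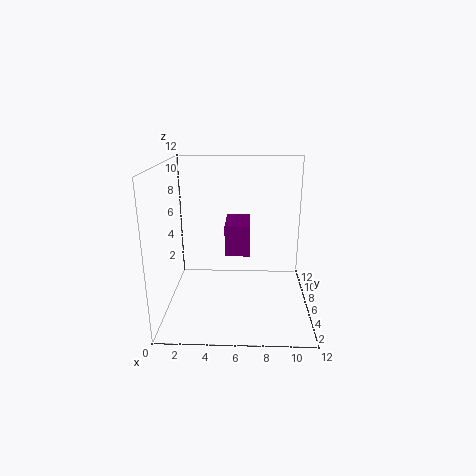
a = 5; b = 4.5; c = 5; q = 3.5; t = 2.5; col = 'purple'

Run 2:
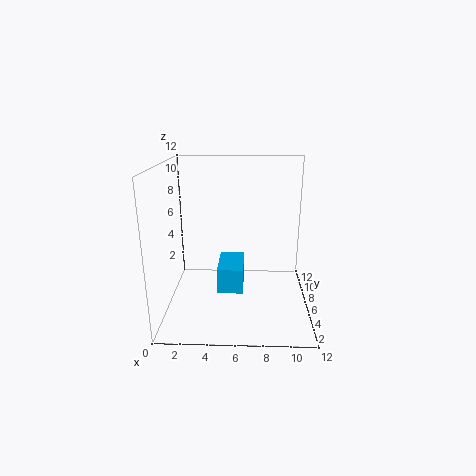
a = 4.5; b = 3; c = 2.5; q = 3.5; t = 2; col = 'deepskyblue'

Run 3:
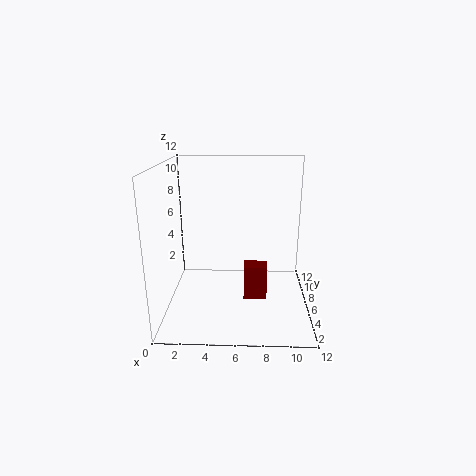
a = 6.5; b = 5.5; c = 0.5; q = 1.5; t = 3; col = 'maroon'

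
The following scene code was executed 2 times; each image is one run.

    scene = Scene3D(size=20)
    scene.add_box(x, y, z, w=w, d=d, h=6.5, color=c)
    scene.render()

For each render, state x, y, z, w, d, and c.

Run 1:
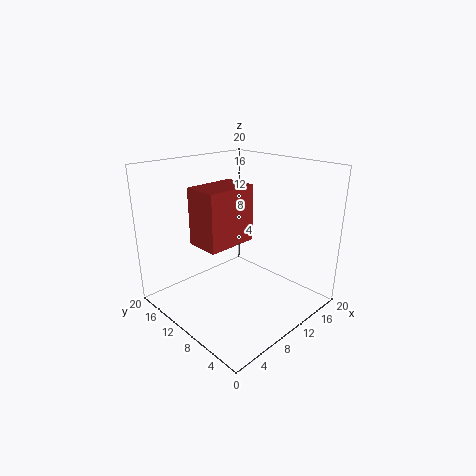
x = 1; y = 4.5; z = 12.5; w = 6; d = 4; c = 'brown'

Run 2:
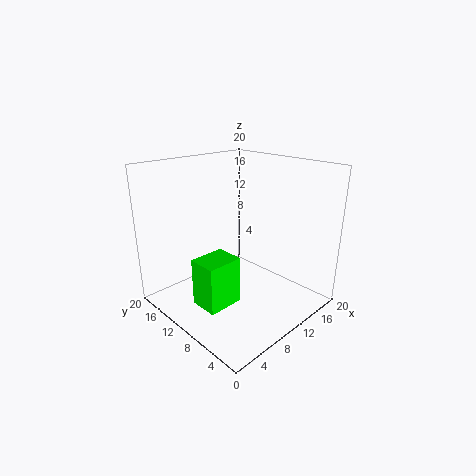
x = 3; y = 7.5; z = 2; w = 5; d = 4; c = 'lime'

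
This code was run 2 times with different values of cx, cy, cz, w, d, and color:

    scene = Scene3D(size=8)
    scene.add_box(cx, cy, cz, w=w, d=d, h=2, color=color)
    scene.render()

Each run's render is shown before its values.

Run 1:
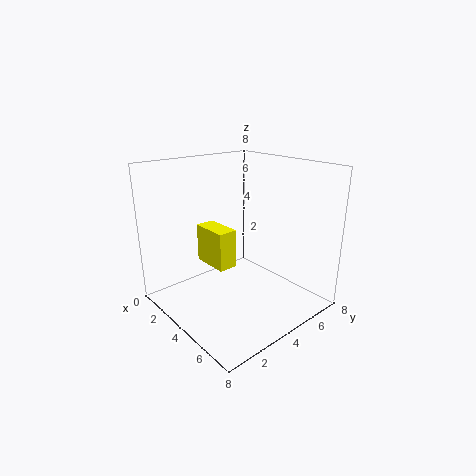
cx = 3, cy = 2, cz = 3, w = 2, d = 1, color = 'yellow'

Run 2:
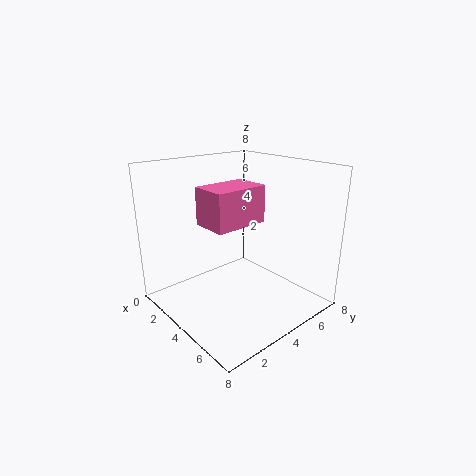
cx = 3, cy = 2, cz = 5, w = 2, d = 3, color = 'hotpink'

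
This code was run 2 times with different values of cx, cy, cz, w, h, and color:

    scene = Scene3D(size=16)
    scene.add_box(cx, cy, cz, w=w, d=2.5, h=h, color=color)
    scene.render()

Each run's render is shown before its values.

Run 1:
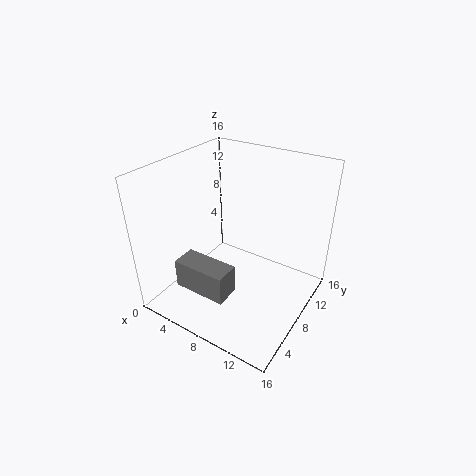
cx = 5; cy = 1; cz = 5; w = 5.5; h = 3; color = 'gray'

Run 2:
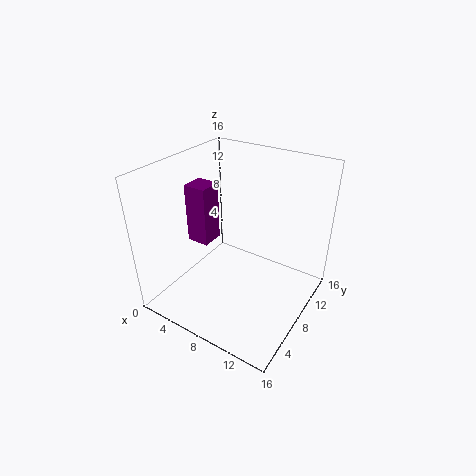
cx = 3; cy = 5.5; cz = 7.5; w = 2.5; h = 6.5; color = 'purple'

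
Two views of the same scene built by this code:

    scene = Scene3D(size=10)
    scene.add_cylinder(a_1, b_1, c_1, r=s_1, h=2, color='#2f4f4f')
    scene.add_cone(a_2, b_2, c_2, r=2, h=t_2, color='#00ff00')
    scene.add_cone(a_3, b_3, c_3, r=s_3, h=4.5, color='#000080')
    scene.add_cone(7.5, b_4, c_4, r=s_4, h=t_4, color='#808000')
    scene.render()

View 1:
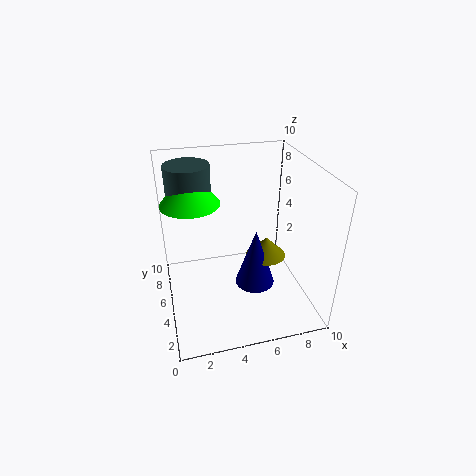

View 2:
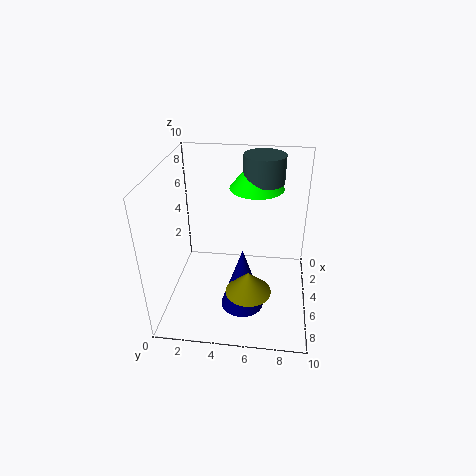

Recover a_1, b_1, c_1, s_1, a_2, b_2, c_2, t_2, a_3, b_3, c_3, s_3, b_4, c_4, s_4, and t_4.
a_1 = 2, b_1 = 6.5, c_1 = 8, s_1 = 1.5, a_2 = 2, b_2 = 6, c_2 = 7.5, t_2 = 2.5, a_3 = 6.5, b_3 = 5.5, c_3 = 0.5, s_3 = 1.5, b_4 = 6, c_4 = 2.5, s_4 = 1.5, t_4 = 1.5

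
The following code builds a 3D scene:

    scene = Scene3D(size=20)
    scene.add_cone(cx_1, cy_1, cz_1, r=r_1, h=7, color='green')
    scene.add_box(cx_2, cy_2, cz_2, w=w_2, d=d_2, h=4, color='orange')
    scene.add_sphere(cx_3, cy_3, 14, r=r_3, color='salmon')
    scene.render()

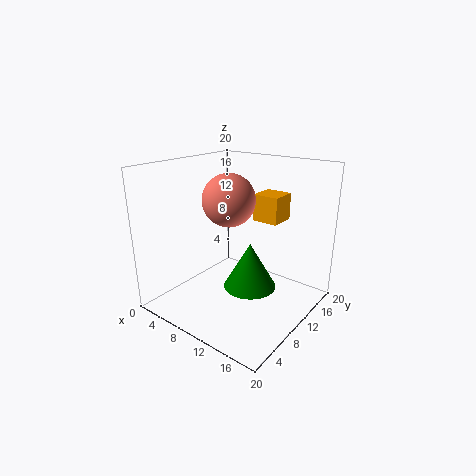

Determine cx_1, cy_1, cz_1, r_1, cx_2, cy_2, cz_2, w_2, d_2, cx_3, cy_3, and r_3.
cx_1 = 10; cy_1 = 13; cz_1 = 1; r_1 = 4; cx_2 = 9; cy_2 = 15; cz_2 = 11; w_2 = 4; d_2 = 4; cx_3 = 6; cy_3 = 13; r_3 = 4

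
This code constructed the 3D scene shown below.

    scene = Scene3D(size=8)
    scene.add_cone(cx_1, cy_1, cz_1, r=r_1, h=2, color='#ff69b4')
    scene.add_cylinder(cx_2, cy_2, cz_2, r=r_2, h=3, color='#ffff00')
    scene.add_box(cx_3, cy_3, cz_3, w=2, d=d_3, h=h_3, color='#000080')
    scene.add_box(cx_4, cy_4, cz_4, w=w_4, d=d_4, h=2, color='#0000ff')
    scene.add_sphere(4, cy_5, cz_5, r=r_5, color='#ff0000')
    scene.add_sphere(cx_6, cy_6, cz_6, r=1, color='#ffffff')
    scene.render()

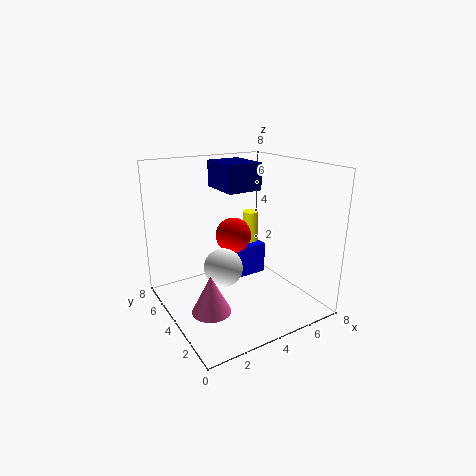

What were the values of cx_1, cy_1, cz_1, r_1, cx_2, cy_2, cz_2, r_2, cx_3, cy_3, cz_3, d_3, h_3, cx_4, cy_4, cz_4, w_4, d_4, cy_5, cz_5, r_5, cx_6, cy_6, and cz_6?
cx_1 = 1.5, cy_1 = 2.5, cz_1 = 1, r_1 = 1, cx_2 = 6.5, cy_2 = 6.5, cz_2 = 1.5, r_2 = 0.5, cx_3 = 3.5, cy_3 = 4, cz_3 = 6.5, d_3 = 2.5, h_3 = 1.5, cx_4 = 5, cy_4 = 5.5, cz_4 = 0.5, w_4 = 2, d_4 = 2, cy_5 = 4.5, cz_5 = 4, r_5 = 1, cx_6 = 2.5, cy_6 = 3, cz_6 = 3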